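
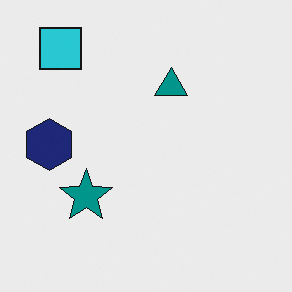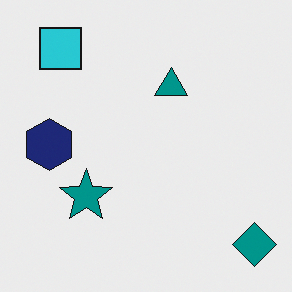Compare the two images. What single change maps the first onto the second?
It was overlaid with an additional teal diamond.

A teal diamond appears in the second image that is absent from the first.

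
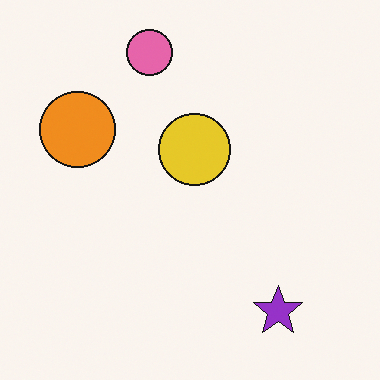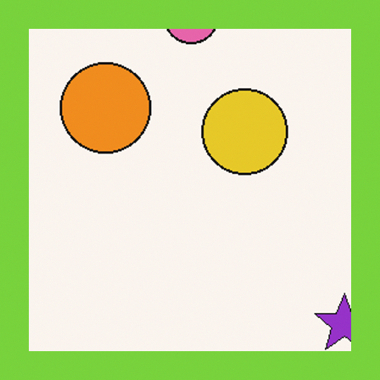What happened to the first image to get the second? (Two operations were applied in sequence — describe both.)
The transformation is: cropped to a modestly smaller region and rescaled, then framed with a lime border.

The visible shapes are larger and the field of view is narrower; shapes near the original edges may be partly or wholly outside the frame — a crop-and-rescale. A solid lime frame runs around the edge of the second image, with the content slightly shrunk inside it.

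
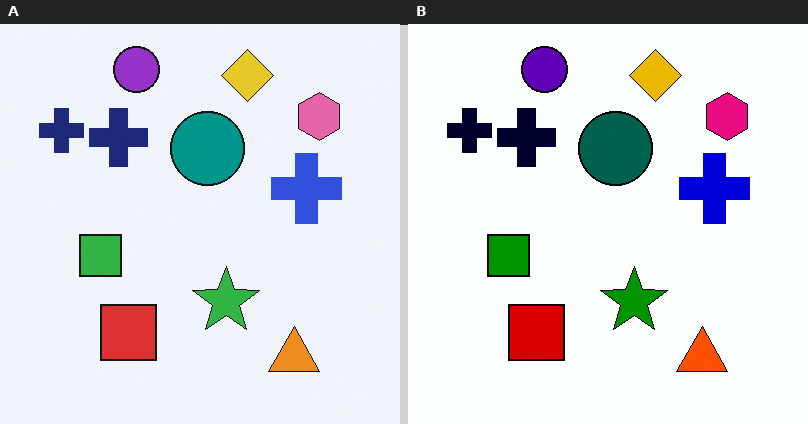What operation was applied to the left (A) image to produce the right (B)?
It was boosted in contrast.

Tones are pushed away from mid-grey across the whole image — a global contrast change.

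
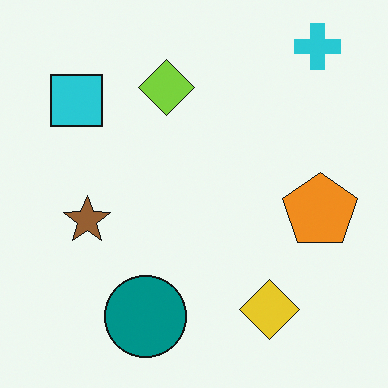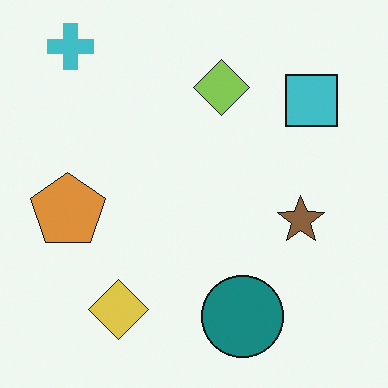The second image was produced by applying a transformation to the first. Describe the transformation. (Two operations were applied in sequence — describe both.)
The transformation is: flipped horizontally (left ↔ right), then slightly desaturated.

The orange pentagon is in the right of the first image and the left of the second — shapes on opposite sides of the vertical midline have swapped in a mirror flip. All colors are more muted and greyish — a global saturation change.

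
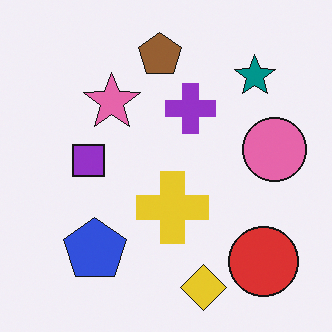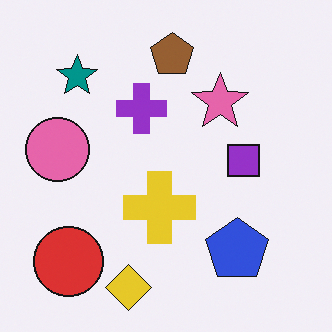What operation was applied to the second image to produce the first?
This is the original image flipped horizontally (left ↔ right).

The pink circle is in the left of the second image and the right of the first — shapes on opposite sides of the vertical midline have swapped in a mirror flip.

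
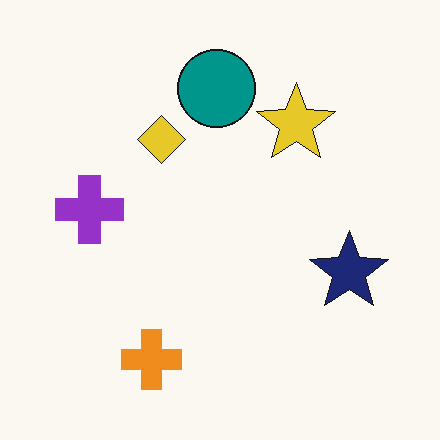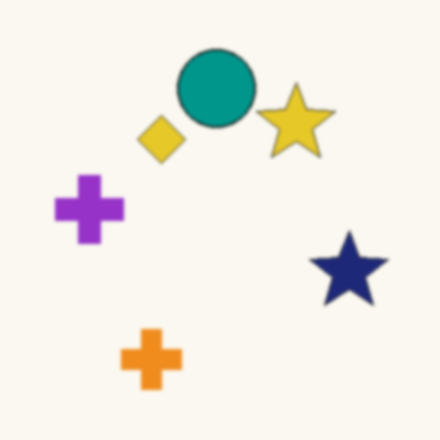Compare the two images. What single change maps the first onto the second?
This is the original image slightly softened.

Shape edges and outlines are uniformly softened across the whole image.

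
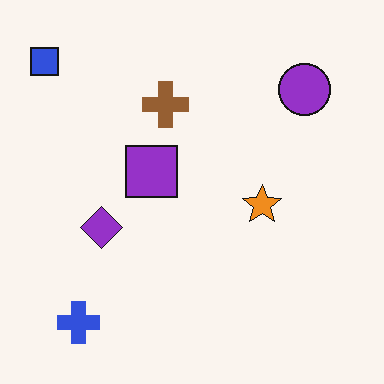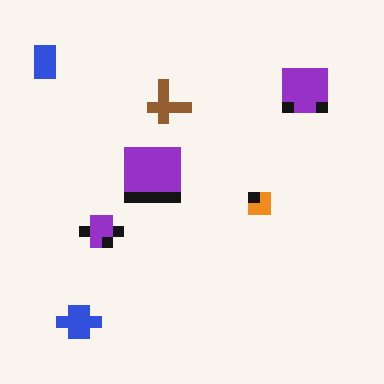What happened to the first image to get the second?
The image was heavily pixelated into large blocks.

Shapes are reduced to large square blocks; fine edges and outlines are lost — a downscale-then-upscale (mosaic) effect.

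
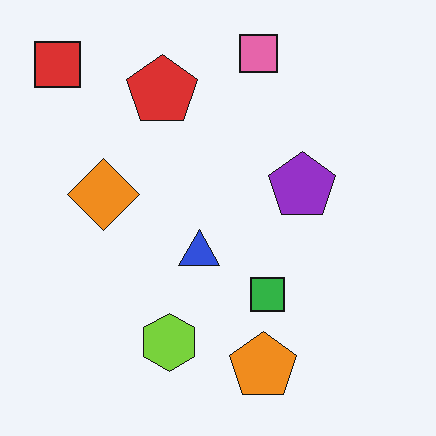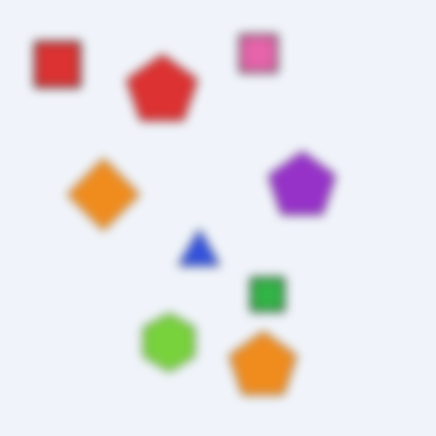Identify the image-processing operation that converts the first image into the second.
This is the original image strongly gaussian-blurred.

Shape edges and outlines are uniformly softened across the whole image.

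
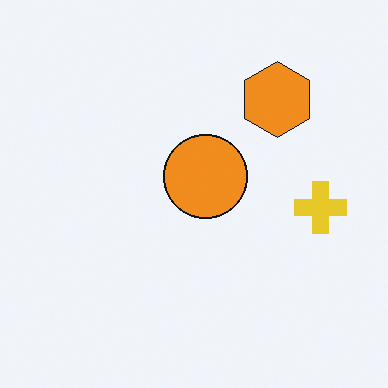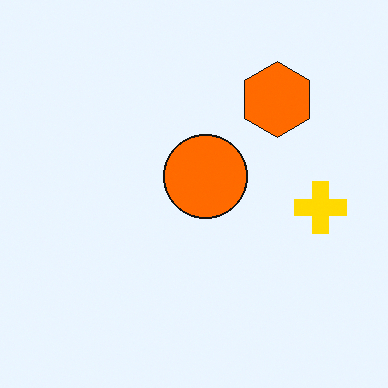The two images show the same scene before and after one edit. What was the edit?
It was heavily oversaturated.

All colors are more vivid — a global saturation change.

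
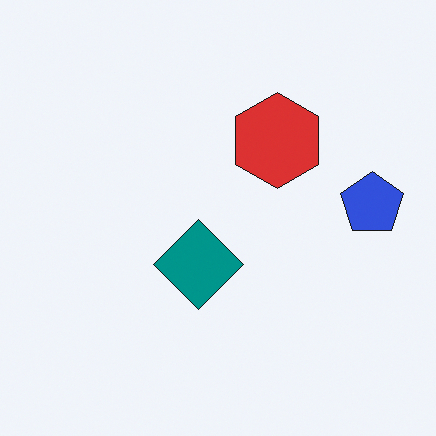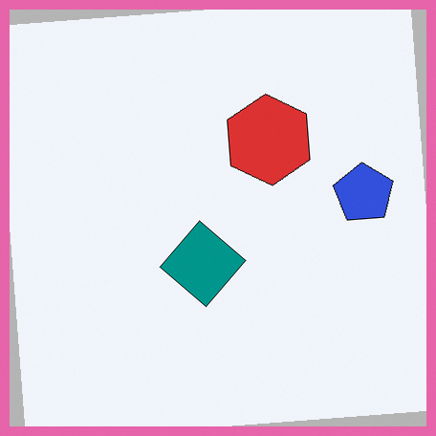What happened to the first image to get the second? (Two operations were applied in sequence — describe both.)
The image was rotated counter-clockwise by a small amount, then framed with a pink border.

Every shape is tilted by the same angle and the image corners show triangular fill wedges — a whole-image rotation by a non-right angle. A solid pink frame runs around the edge of the second image, with the content slightly shrunk inside it.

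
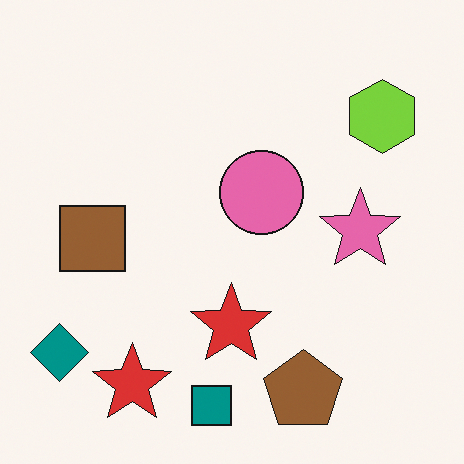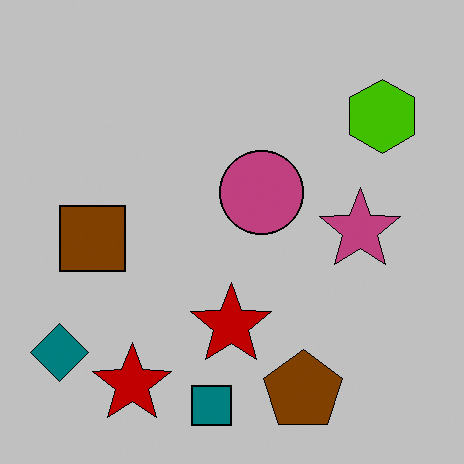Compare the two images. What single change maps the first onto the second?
It was aggressively posterized.

Each flat color has snapped to a coarser quantized level — most visibly, the near-white background has dropped to a flat grey.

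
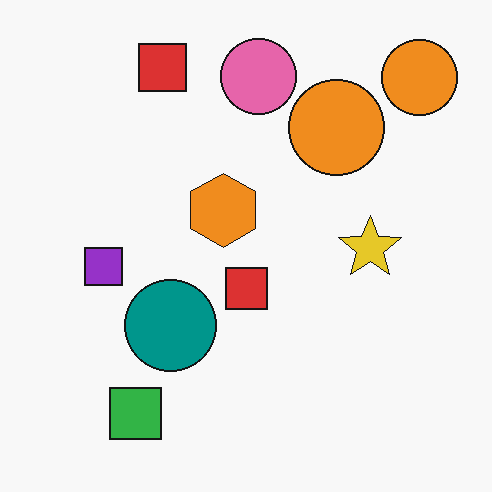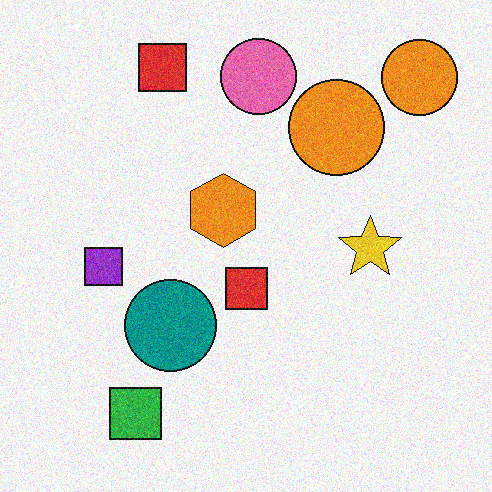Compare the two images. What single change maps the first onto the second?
The image was degraded with moderate additive noise.

Random speckle covers the whole image, including the flat background.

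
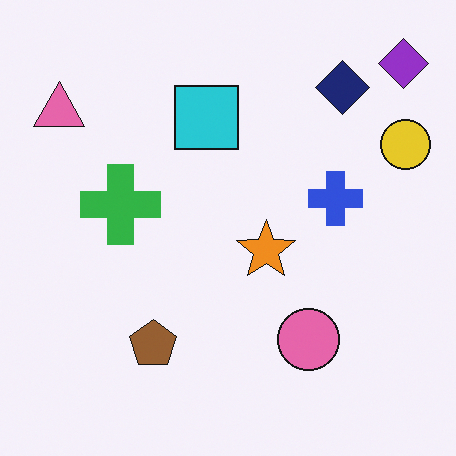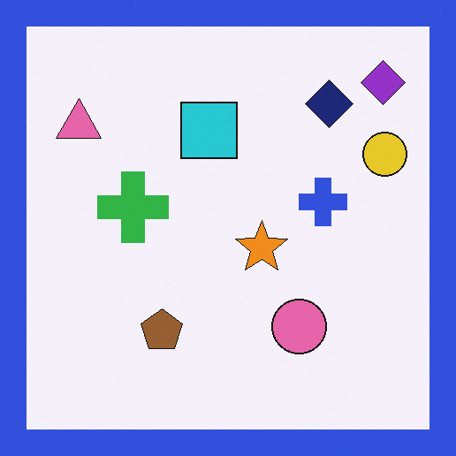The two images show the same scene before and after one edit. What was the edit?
This is the original image framed with a blue border.

A solid blue frame runs around the edge of the second image, with the content slightly shrunk inside it.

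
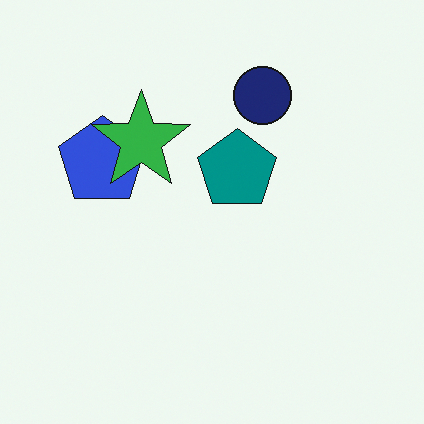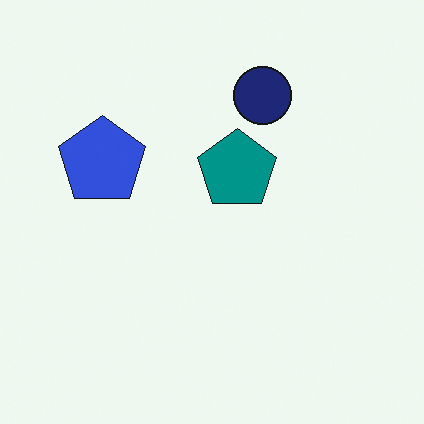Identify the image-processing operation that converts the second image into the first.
The first image is the second overlaid with an additional green star.

A green star appears in the first image that is absent from the second.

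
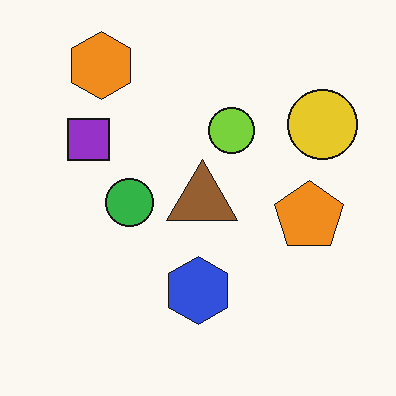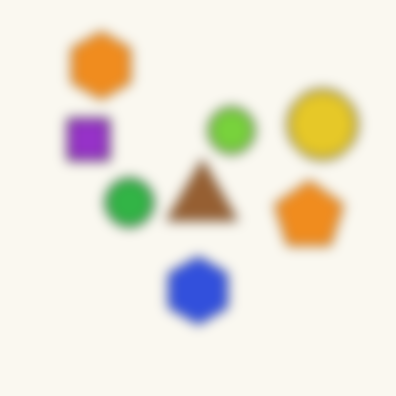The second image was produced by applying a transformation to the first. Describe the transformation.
The image was strongly gaussian-blurred.

Shape edges and outlines are uniformly softened across the whole image.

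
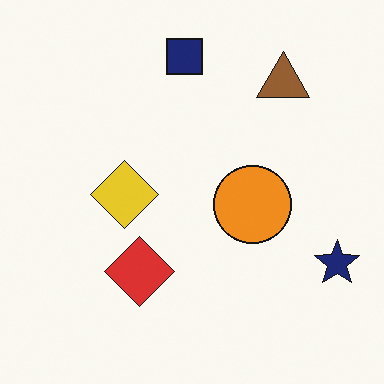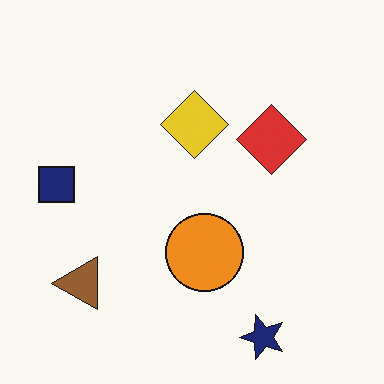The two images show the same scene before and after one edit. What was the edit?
The image was transposed (reflected across the top-left ↔ bottom-right diagonal).

Shapes have swapped their row and column positions — what was in the top-right is now in the bottom-left — a diagonal reflection.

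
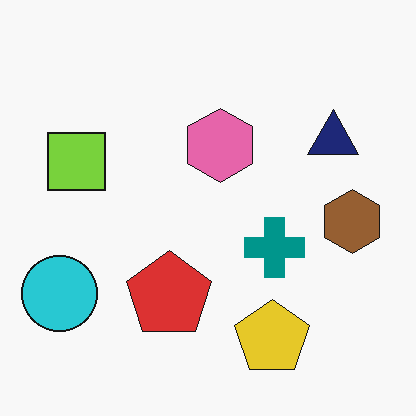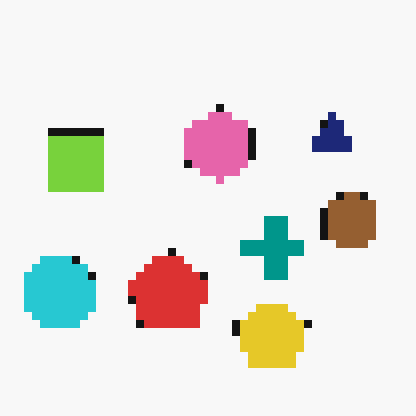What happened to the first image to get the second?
This is the original image moderately pixelated.

Shapes are reduced to large square blocks; fine edges and outlines are lost — a downscale-then-upscale (mosaic) effect.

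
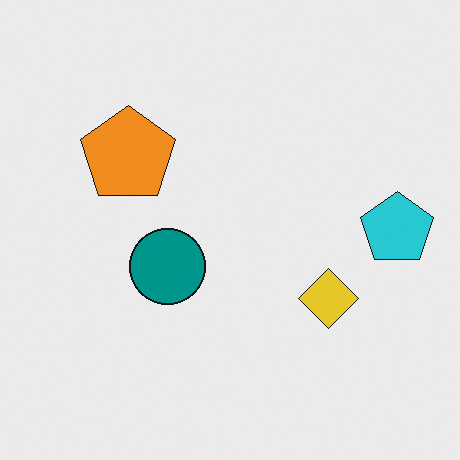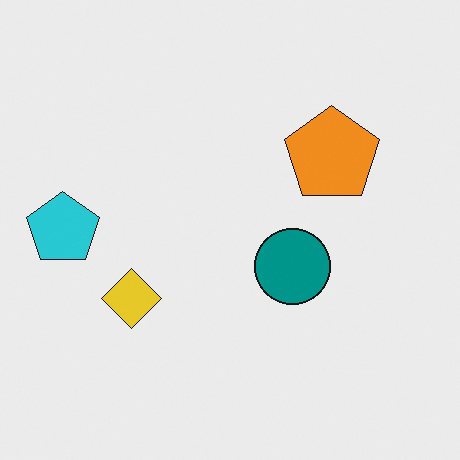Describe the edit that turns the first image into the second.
This is the original image flipped horizontally (left ↔ right).

The cyan pentagon is in the right of the first image and the left of the second — shapes on opposite sides of the vertical midline have swapped in a mirror flip.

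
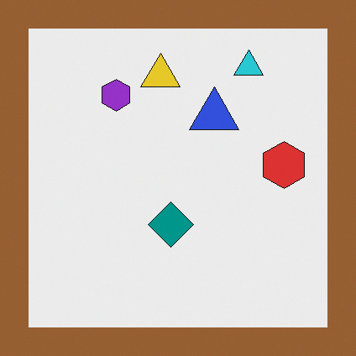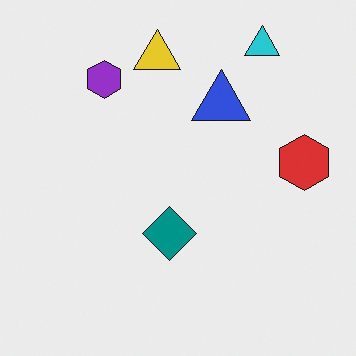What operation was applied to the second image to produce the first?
The transformation is: framed with a brown border.

A solid brown frame runs around the edge of the first image, with the content slightly shrunk inside it.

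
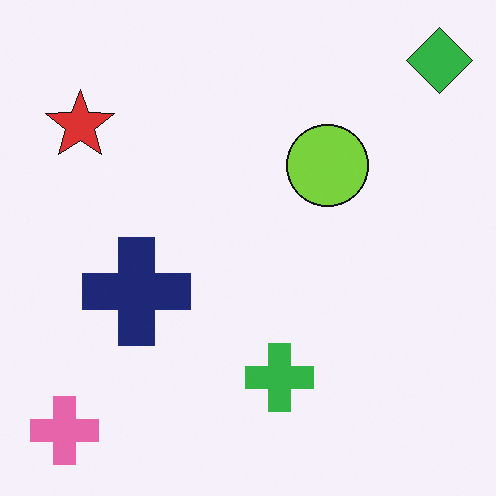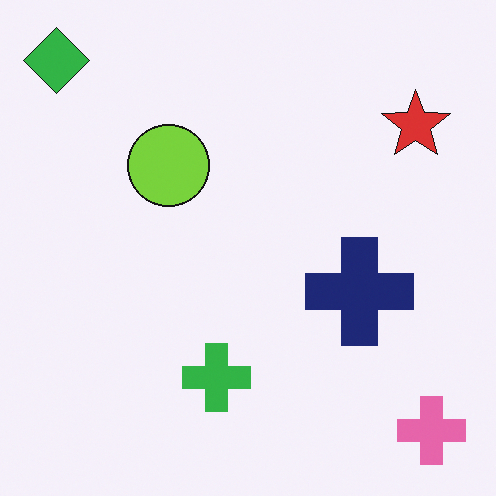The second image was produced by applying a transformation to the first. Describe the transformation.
The image was flipped horizontally (left ↔ right).

The green diamond is in the top-right of the first image and the top-left of the second — shapes on opposite sides of the vertical midline have swapped in a mirror flip.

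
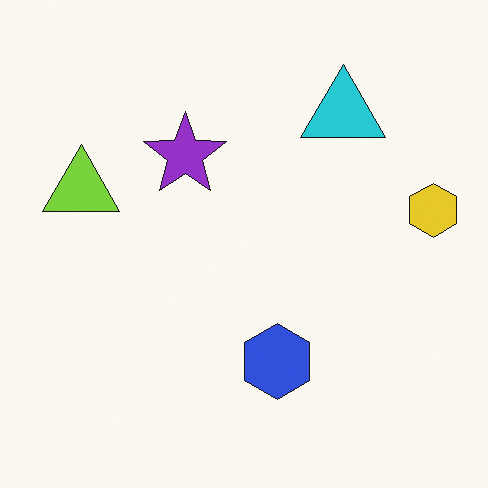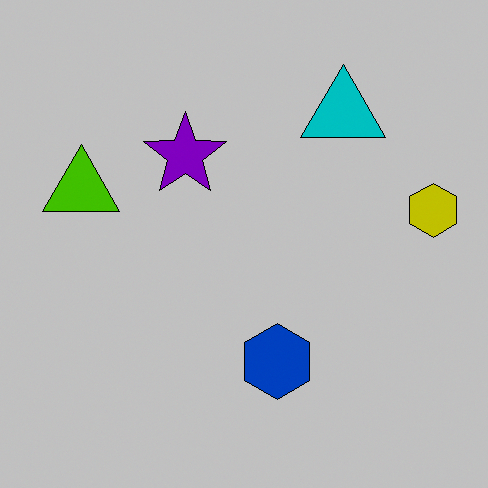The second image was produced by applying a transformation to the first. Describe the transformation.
It was heavily posterized to just a handful of flat colors.

Each flat color has snapped to a coarser quantized level — most visibly, the near-white background has dropped to a flat grey.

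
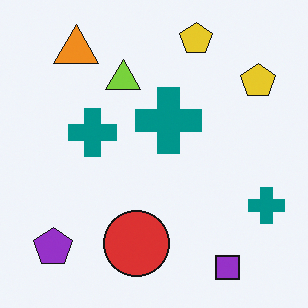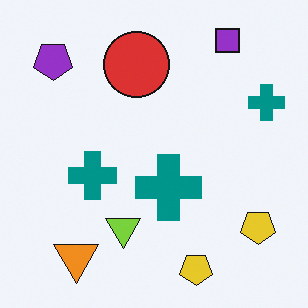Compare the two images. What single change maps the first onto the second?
Flipped vertically (top ↔ bottom).

The purple square is in the bottom-right of the first image and the top-right of the second — shapes on opposite sides of the horizontal midline have swapped in a mirror flip.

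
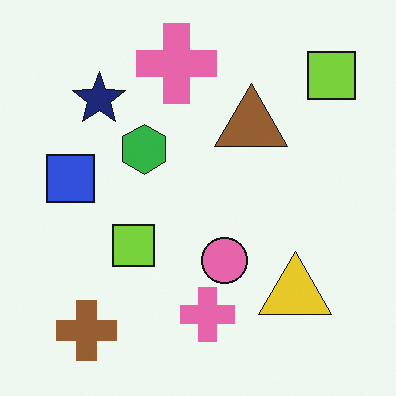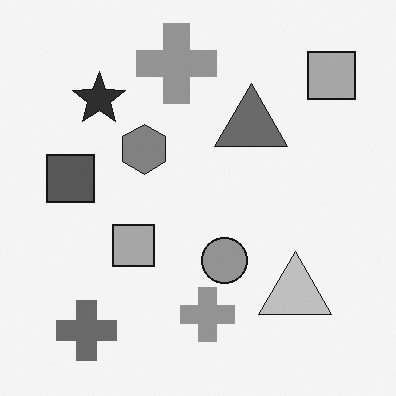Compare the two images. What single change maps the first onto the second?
It was converted to grayscale.

All color is removed — every shape is now a shade of grey.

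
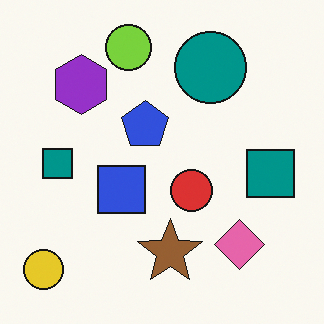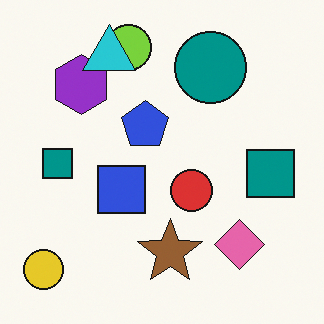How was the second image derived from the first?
This is the original image overlaid with an additional cyan triangle.

A cyan triangle appears in the second image that is absent from the first.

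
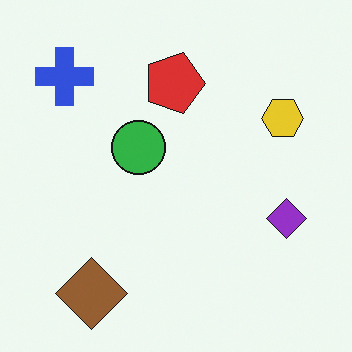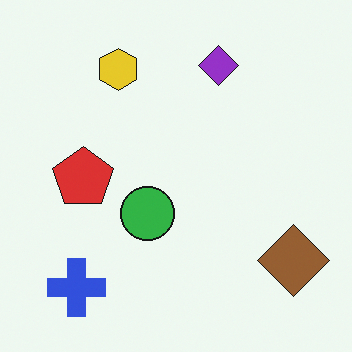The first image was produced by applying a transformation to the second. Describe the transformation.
Rotated 90° clockwise.

The blue cross sits in the bottom-left of the second image and the top-left of the first — consistent with a whole-image 90° clockwise rotation.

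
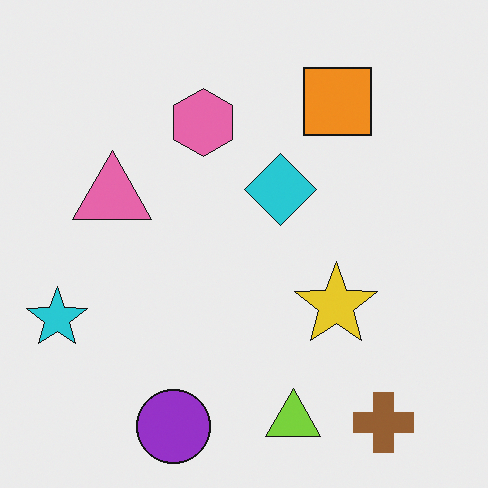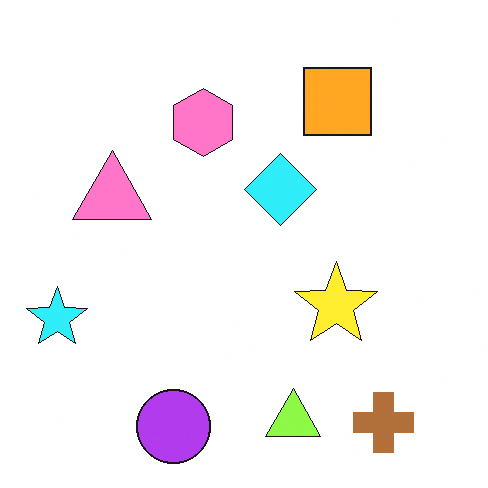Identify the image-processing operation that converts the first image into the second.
The transformation is: brightened a little.

Every pixel — background and shapes alike — is uniformly brightened.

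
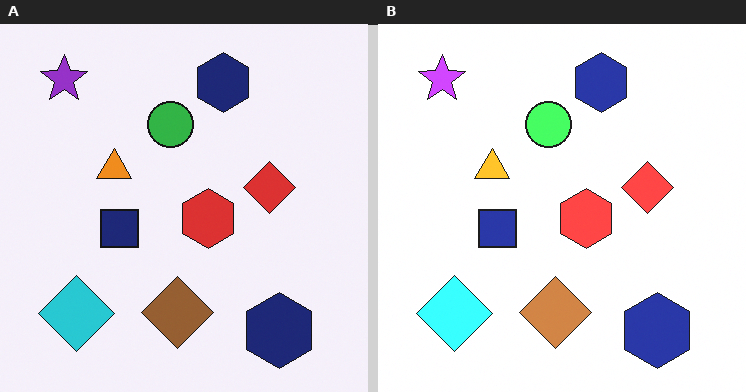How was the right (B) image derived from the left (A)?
The transformation is: noticeably brightened.

Every pixel — background and shapes alike — is uniformly brightened.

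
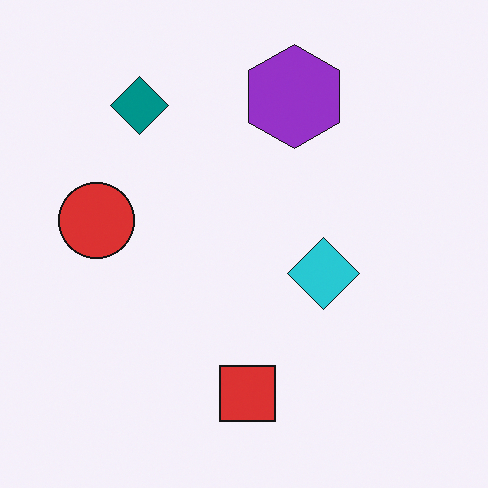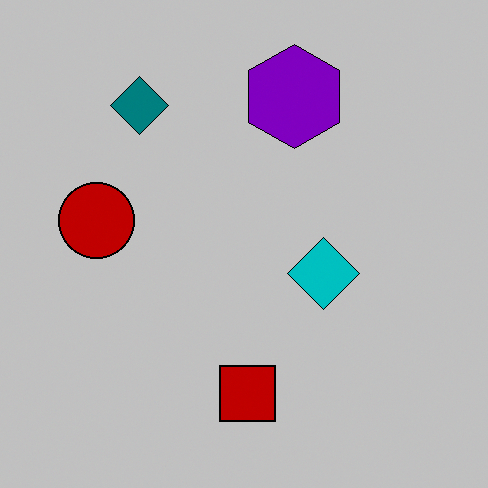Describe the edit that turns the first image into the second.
It was heavily posterized to just a handful of flat colors.

Each flat color has snapped to a coarser quantized level — most visibly, the near-white background has dropped to a flat grey.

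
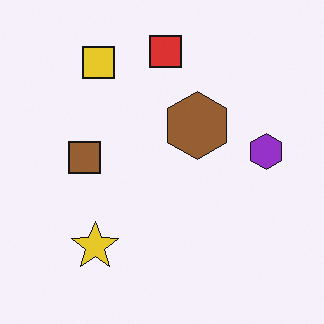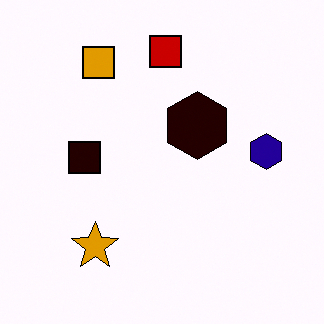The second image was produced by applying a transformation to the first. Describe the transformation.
The image was given much higher contrast.

Tones are pushed away from mid-grey across the whole image — a global contrast change.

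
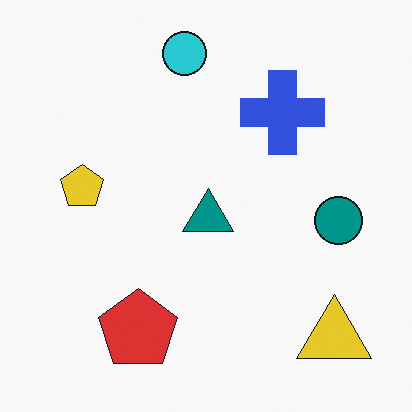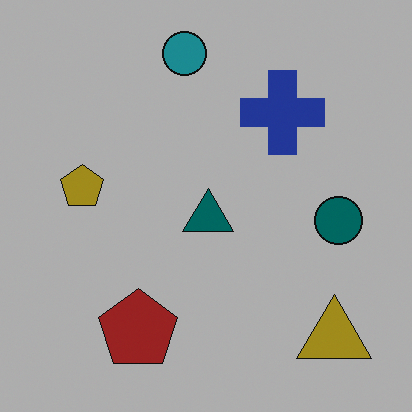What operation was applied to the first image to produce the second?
The image was darkened a lot.

Every pixel — background and shapes alike — is uniformly darkened.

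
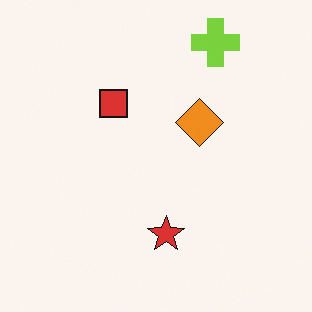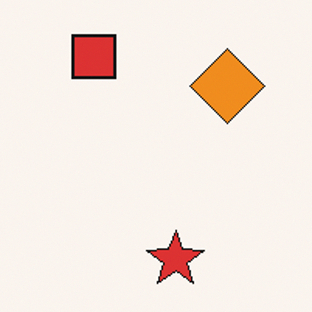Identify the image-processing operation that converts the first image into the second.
The transformation is: cropped to a modestly smaller region and rescaled.

The visible shapes are larger and the field of view is narrower; shapes near the original edges may be partly or wholly outside the frame — a crop-and-rescale.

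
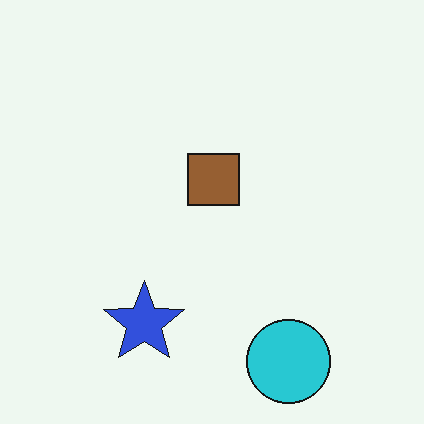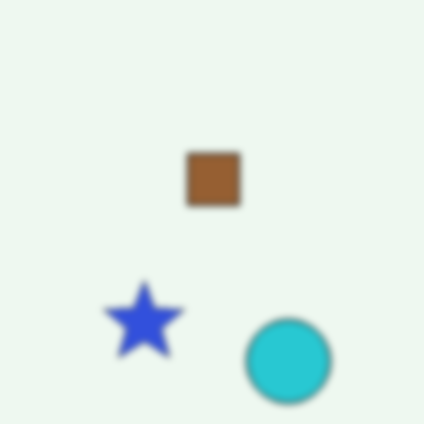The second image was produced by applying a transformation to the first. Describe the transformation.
The image was noticeably gaussian-blurred.

Shape edges and outlines are uniformly softened across the whole image.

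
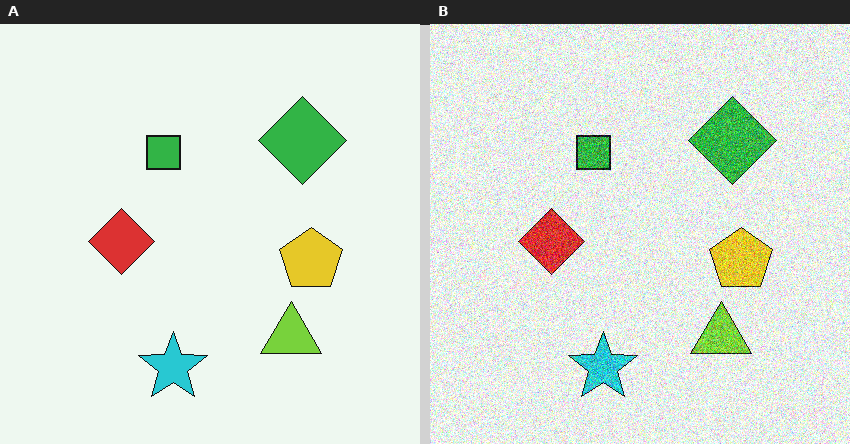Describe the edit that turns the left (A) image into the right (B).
The transformation is: degraded with a thick layer of grain.

Random speckle covers the whole image, including the flat background.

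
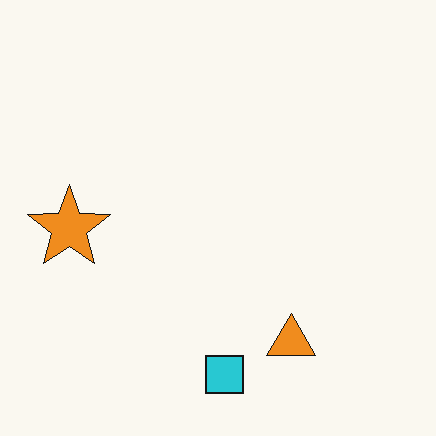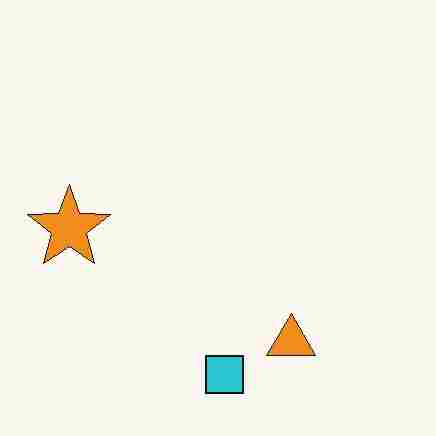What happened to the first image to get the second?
This is the original image degraded with heavy JPEG compression.

Blocky 8×8 compression artifacts appear around shape edges and the flat background shows ringing — characteristic JPEG degradation.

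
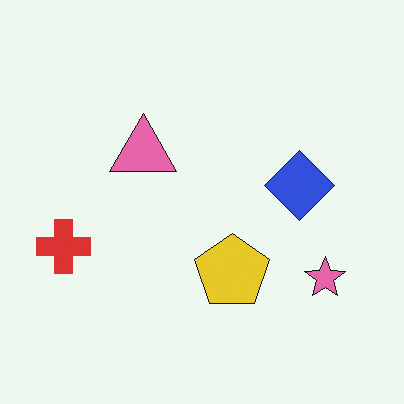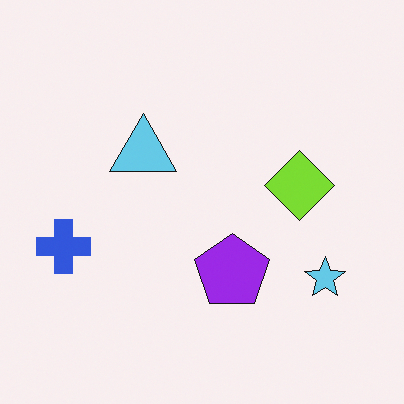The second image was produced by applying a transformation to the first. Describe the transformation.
This is the original image hue-shifted by a large amount.

Every shape's color has rotated by the same amount around the hue wheel — a uniform hue shift.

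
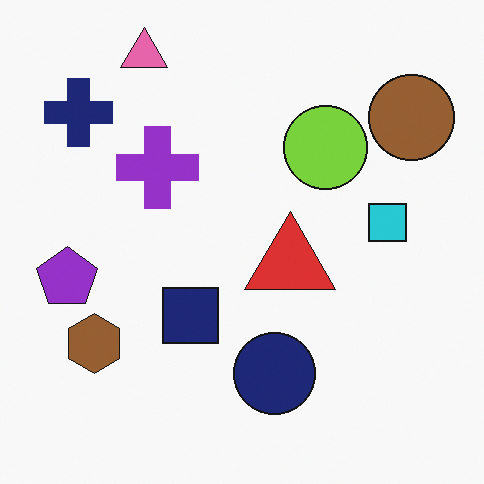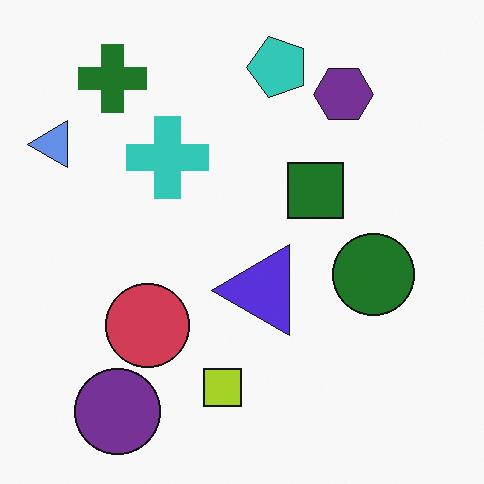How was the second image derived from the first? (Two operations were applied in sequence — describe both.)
The image was hue-shifted through roughly half the color wheel, then transposed (reflected across the top-left ↔ bottom-right diagonal).

Every shape's color has rotated by the same amount around the hue wheel — a uniform hue shift. Shapes have swapped their row and column positions — what was in the top-right is now in the bottom-left — a diagonal reflection.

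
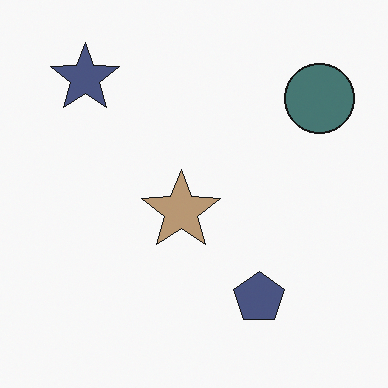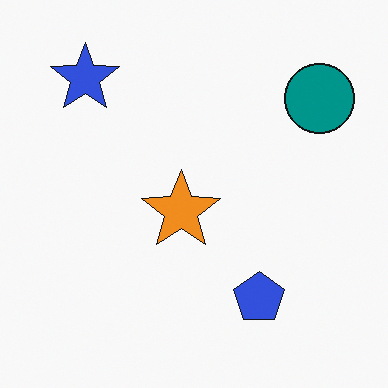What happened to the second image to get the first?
The first image is the second heavily desaturated.

All colors are more muted and greyish — a global saturation change.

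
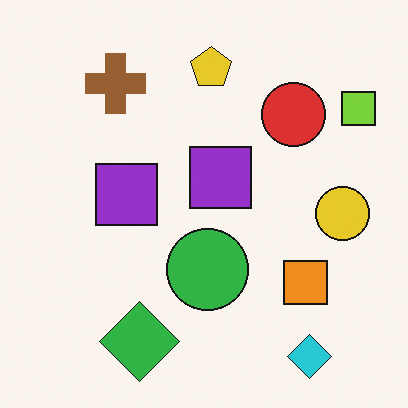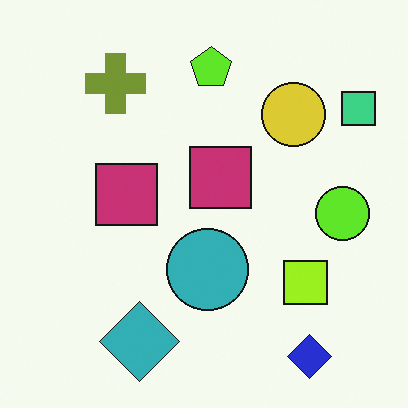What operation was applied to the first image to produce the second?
Hue-shifted by a small amount.

Every shape's color has rotated by the same amount around the hue wheel — a uniform hue shift.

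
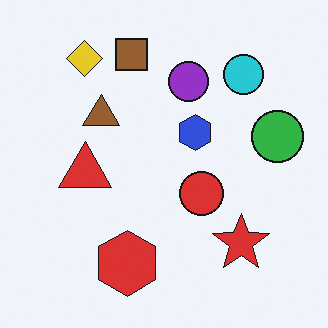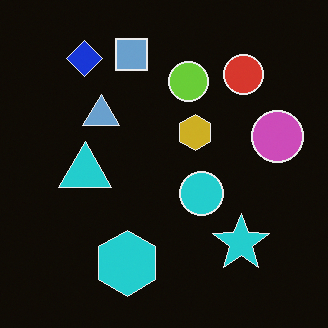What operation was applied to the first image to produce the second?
It was color-inverted (negative).

The light background has become dark and every shape's color is its complement — a photographic negative.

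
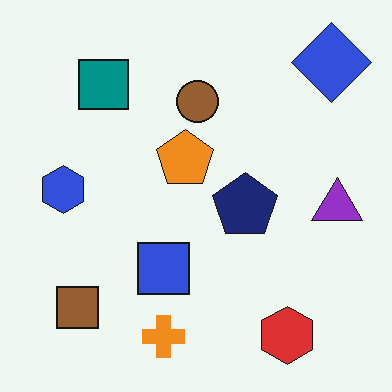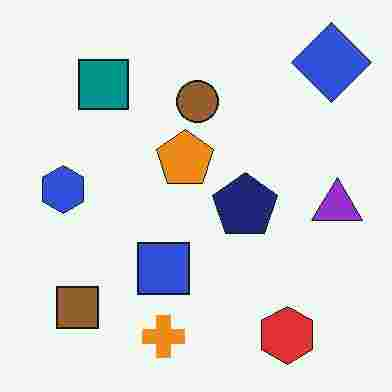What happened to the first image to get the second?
This is the original image degraded with heavy JPEG compression.

Blocky 8×8 compression artifacts appear around shape edges and the flat background shows ringing — characteristic JPEG degradation.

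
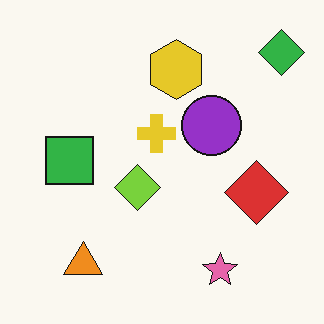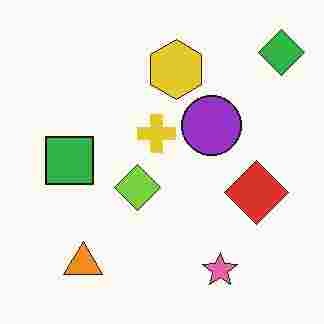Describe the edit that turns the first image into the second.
It was heavily JPEG-compressed with obvious blocking artifacts.

Blocky 8×8 compression artifacts appear around shape edges and the flat background shows ringing — characteristic JPEG degradation.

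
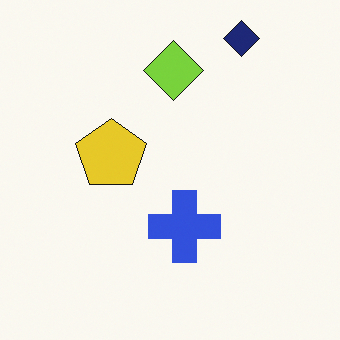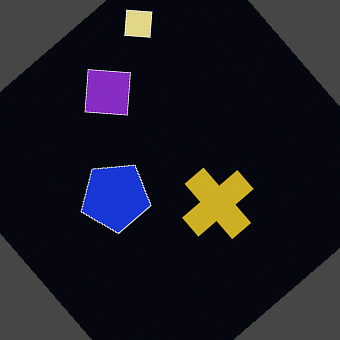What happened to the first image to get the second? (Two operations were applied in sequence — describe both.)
The image was color-inverted (negative), then rotated counter-clockwise by a large amount — several tens of degrees.

The light background has become dark and every shape's color is its complement — a photographic negative. Every shape is tilted by the same angle and the image corners show triangular fill wedges — a whole-image rotation by a non-right angle.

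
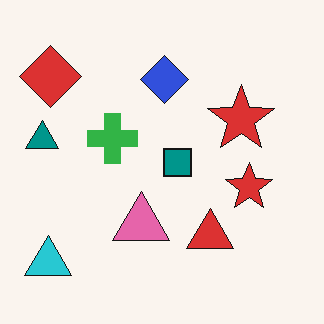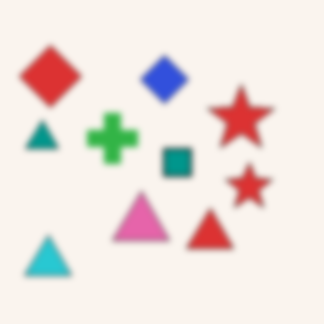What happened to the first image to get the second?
The image was moderately blurred.

Shape edges and outlines are uniformly softened across the whole image.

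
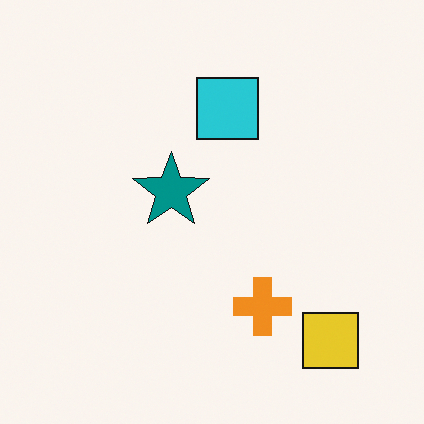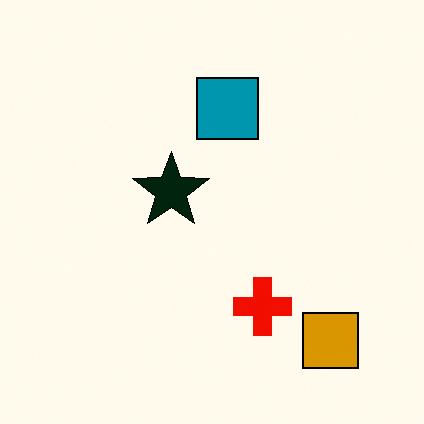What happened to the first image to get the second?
The second image is the first given much higher contrast.

Tones are pushed away from mid-grey across the whole image — a global contrast change.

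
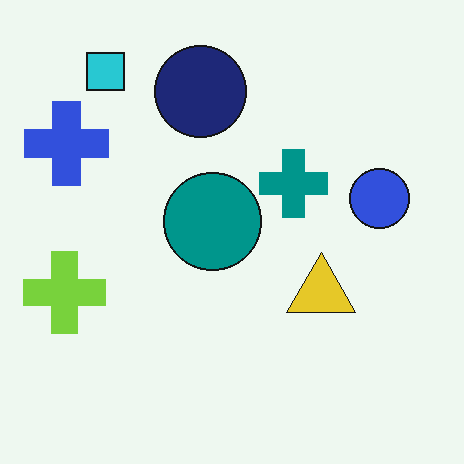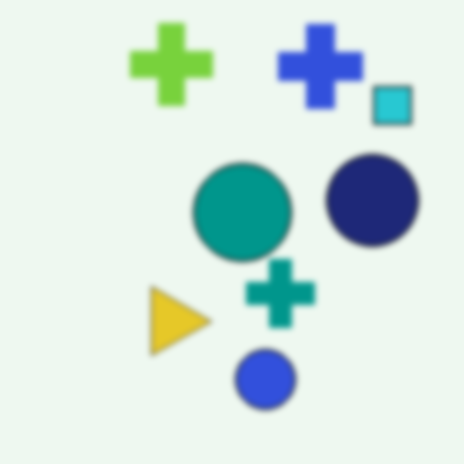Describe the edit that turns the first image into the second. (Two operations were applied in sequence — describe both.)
The transformation is: rotated 90° clockwise, then noticeably gaussian-blurred.

The cyan square sits in the top-left of the first image and the top-right of the second — consistent with a whole-image 90° clockwise rotation. Shape edges and outlines are uniformly softened across the whole image.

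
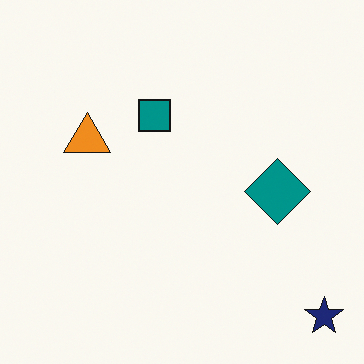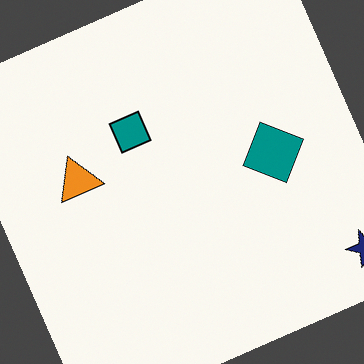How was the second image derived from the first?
It was rotated counter-clockwise by a moderate amount.

Every shape is tilted by the same angle and the image corners show triangular fill wedges — a whole-image rotation by a non-right angle.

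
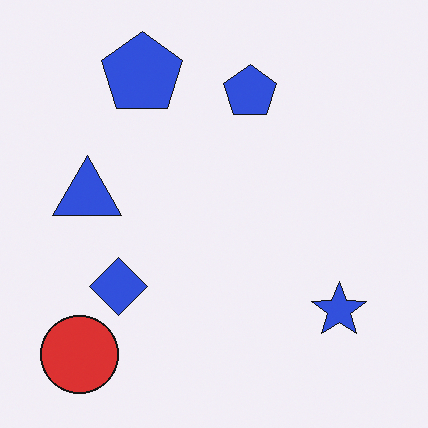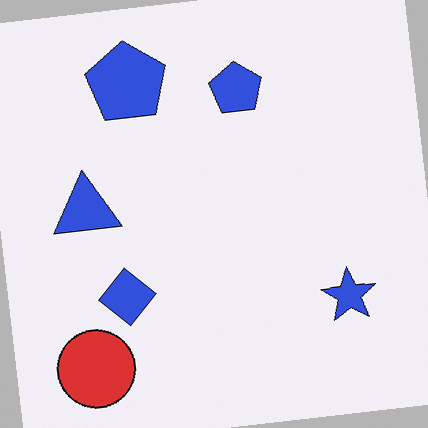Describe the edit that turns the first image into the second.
The image was rotated counter-clockwise by a few degrees.

Every shape is tilted by the same angle and the image corners show triangular fill wedges — a whole-image rotation by a non-right angle.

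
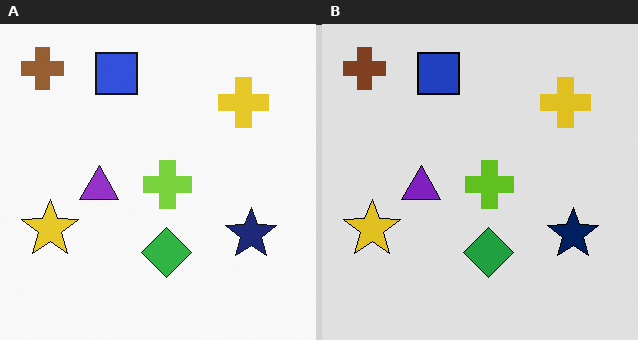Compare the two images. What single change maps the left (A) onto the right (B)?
It was moderately posterized.

Each flat color has snapped to a coarser quantized level — most visibly, the near-white background has dropped to a flat grey.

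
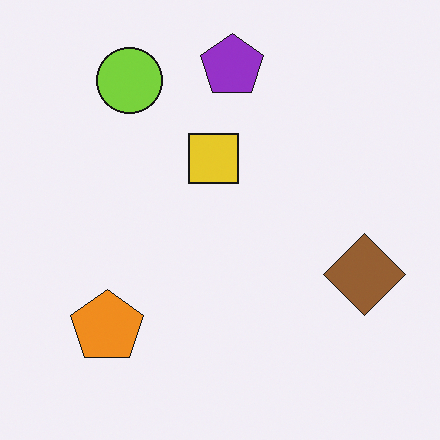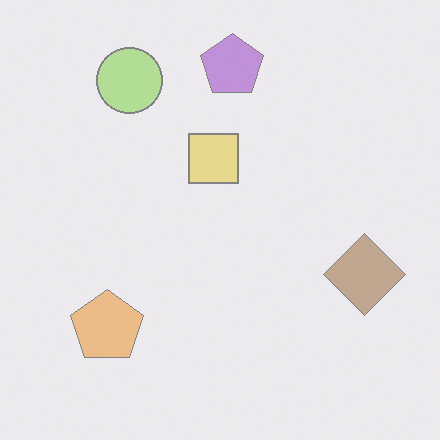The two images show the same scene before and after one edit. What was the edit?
This is the original image washed out (contrast reduced).

Tones are pushed toward mid-grey across the whole image — a global contrast change.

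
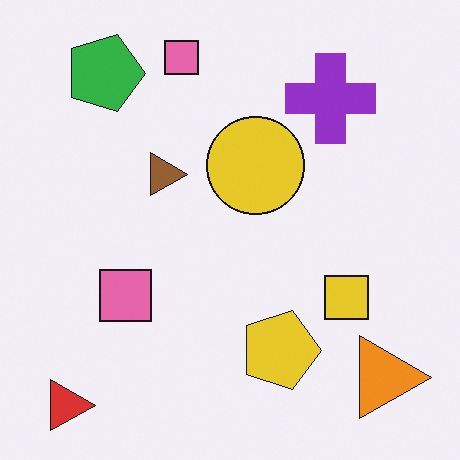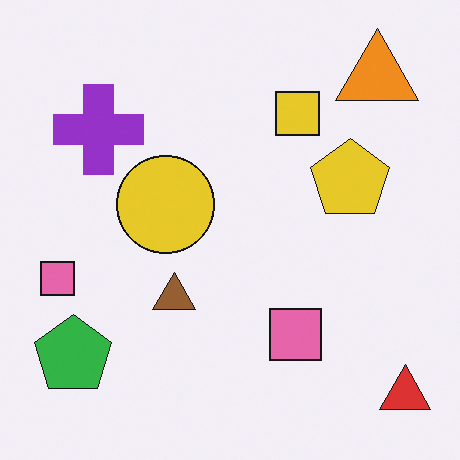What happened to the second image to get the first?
The transformation is: rotated 90° clockwise.

The red triangle sits in the bottom-right of the second image and the bottom-left of the first — consistent with a whole-image 90° clockwise rotation.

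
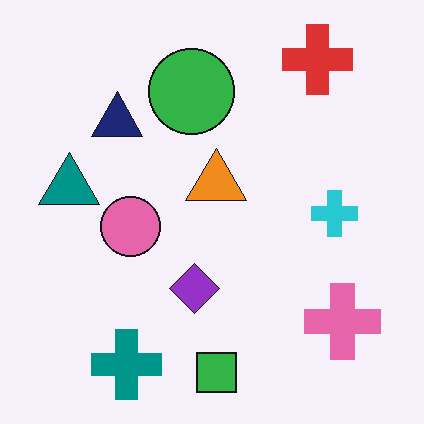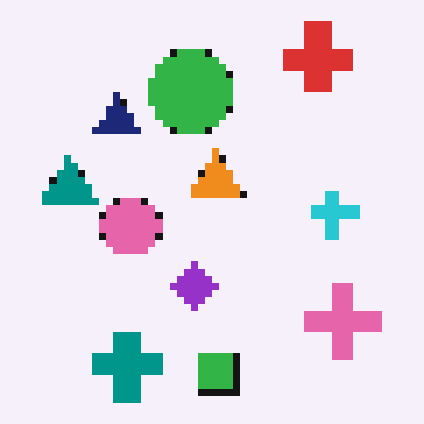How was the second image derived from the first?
Pixelated into visible square blocks.

Shapes are reduced to large square blocks; fine edges and outlines are lost — a downscale-then-upscale (mosaic) effect.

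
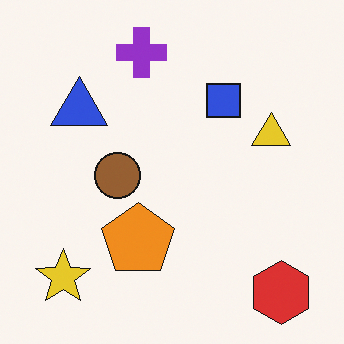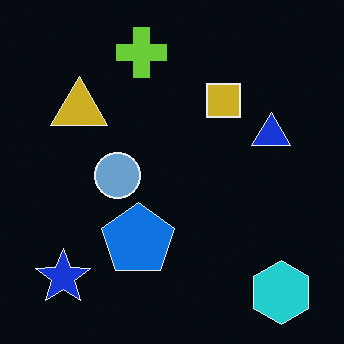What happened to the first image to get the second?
The transformation is: color-inverted (negative).

The light background has become dark and every shape's color is its complement — a photographic negative.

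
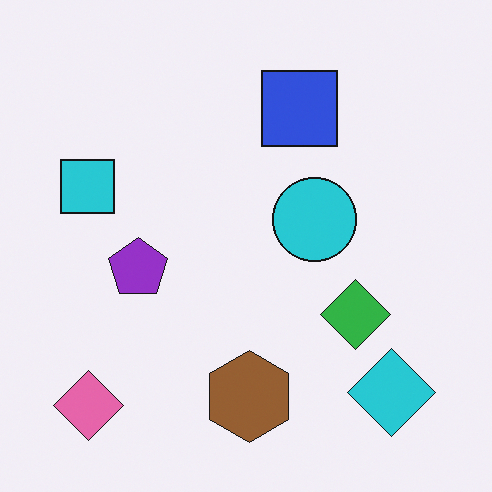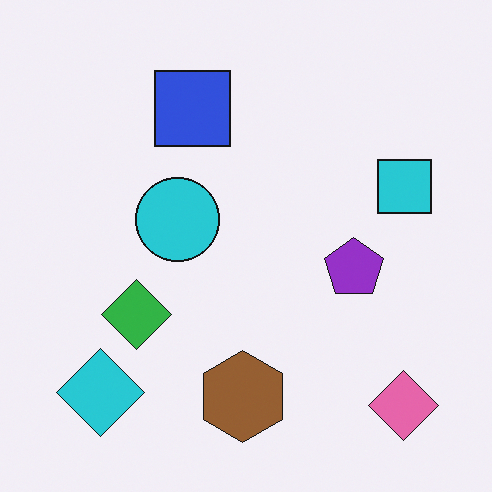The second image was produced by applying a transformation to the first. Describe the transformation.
It was flipped horizontally (left ↔ right).

The cyan square is in the left of the first image and the right of the second — shapes on opposite sides of the vertical midline have swapped in a mirror flip.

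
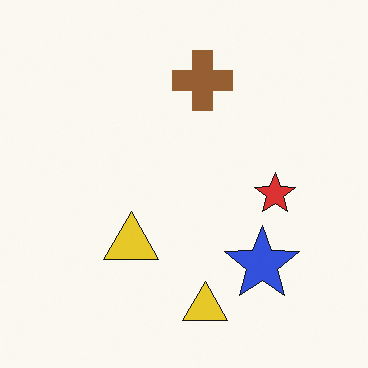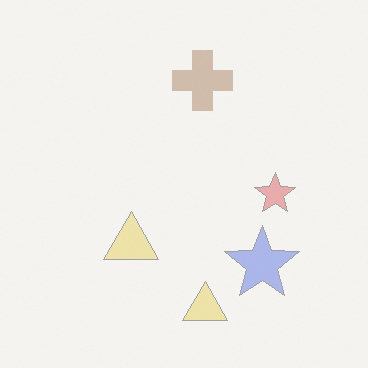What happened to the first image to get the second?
The transformation is: washed out (contrast reduced).

Tones are pushed toward mid-grey across the whole image — a global contrast change.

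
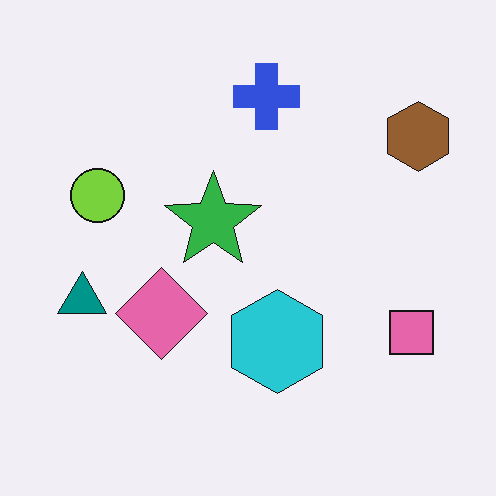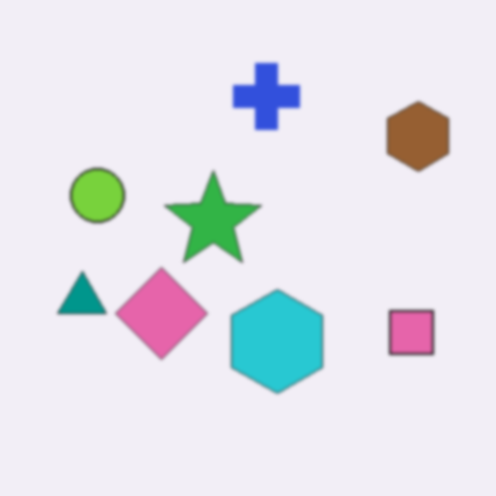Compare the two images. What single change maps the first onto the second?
This is the original image lightly blurred.

Shape edges and outlines are uniformly softened across the whole image.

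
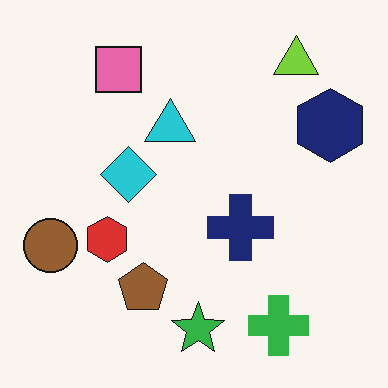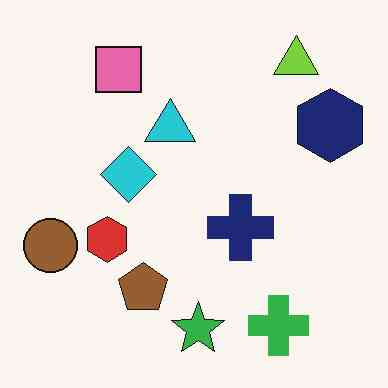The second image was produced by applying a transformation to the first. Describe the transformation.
This is the original image given moderate JPEG compression.

Blocky 8×8 compression artifacts appear around shape edges and the flat background shows ringing — characteristic JPEG degradation.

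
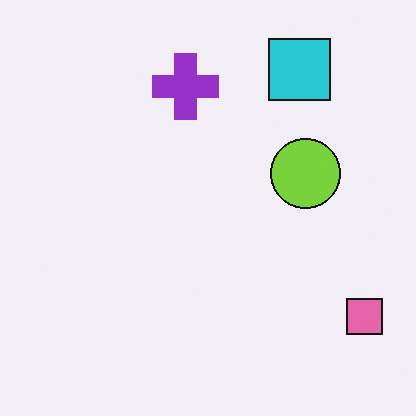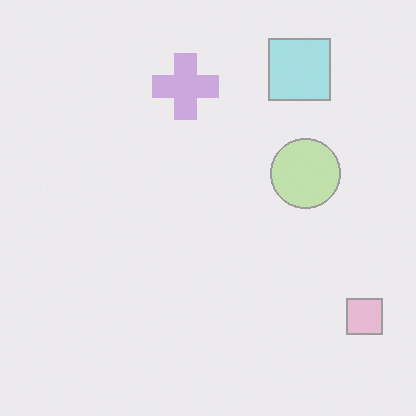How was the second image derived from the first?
This is the original image given much lower contrast.

Tones are pushed toward mid-grey across the whole image — a global contrast change.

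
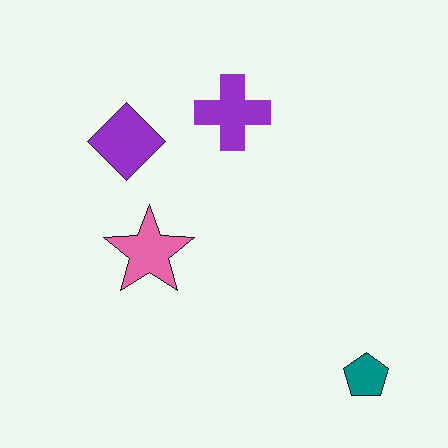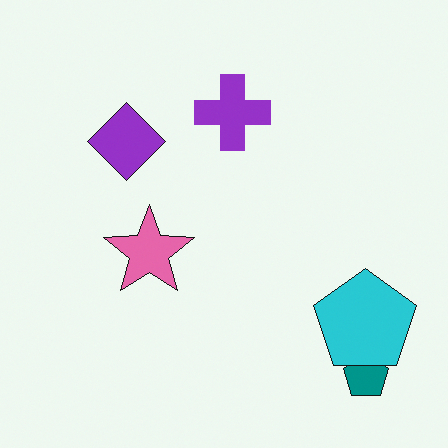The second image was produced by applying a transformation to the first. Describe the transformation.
The second image is the first overlaid with an additional cyan pentagon.

A cyan pentagon appears in the second image that is absent from the first.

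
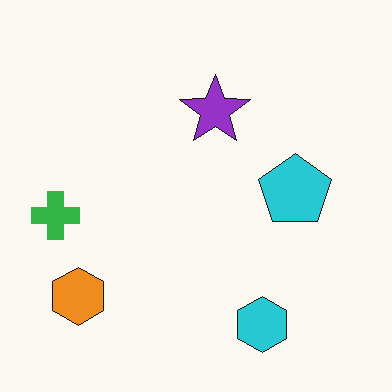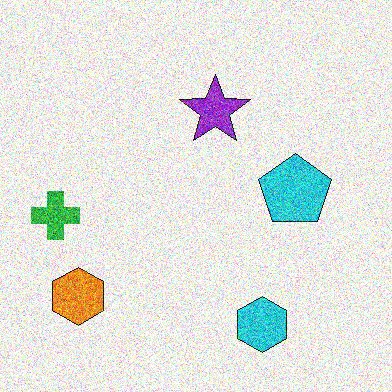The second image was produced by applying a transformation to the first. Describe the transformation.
The second image is the first degraded with strong gaussian noise.

Random speckle covers the whole image, including the flat background.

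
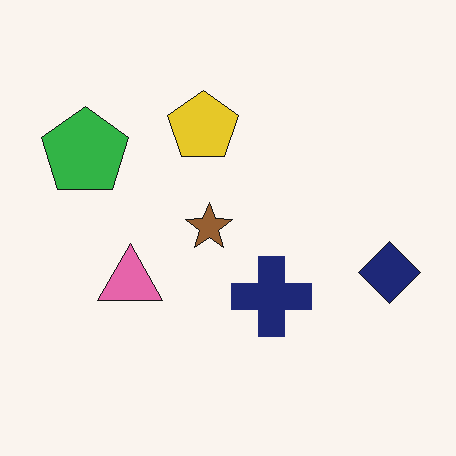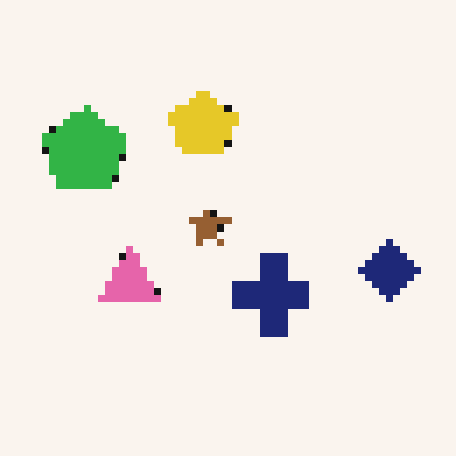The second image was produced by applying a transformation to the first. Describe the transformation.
It was moderately pixelated.

Shapes are reduced to large square blocks; fine edges and outlines are lost — a downscale-then-upscale (mosaic) effect.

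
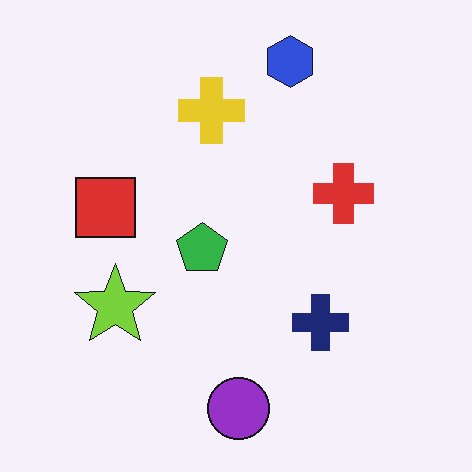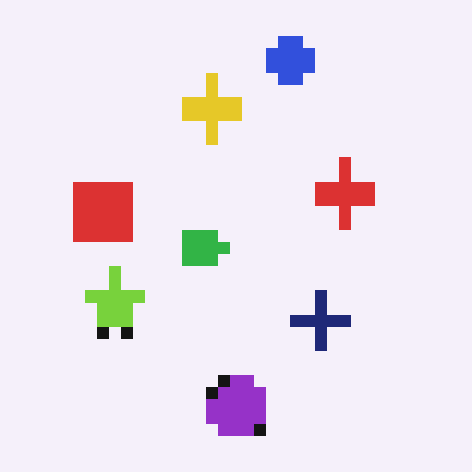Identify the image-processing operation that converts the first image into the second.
The transformation is: heavily pixelated into large blocks.

Shapes are reduced to large square blocks; fine edges and outlines are lost — a downscale-then-upscale (mosaic) effect.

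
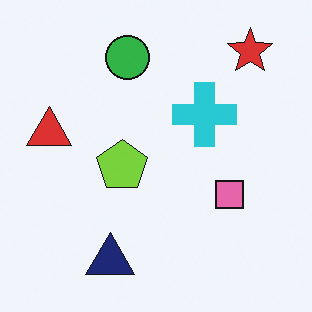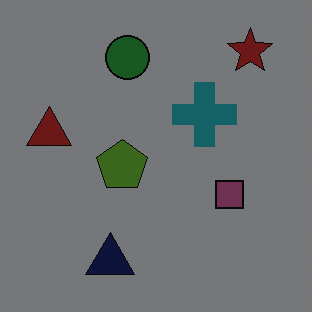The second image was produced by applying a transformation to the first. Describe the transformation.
The image was substantially darkened.

Every pixel — background and shapes alike — is uniformly darkened.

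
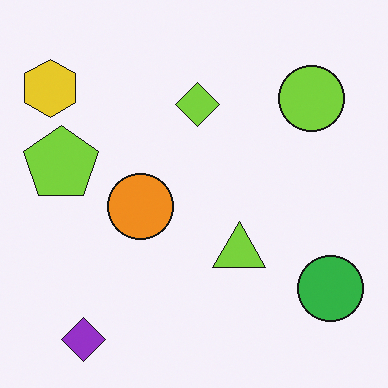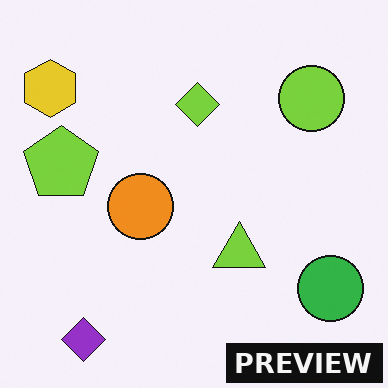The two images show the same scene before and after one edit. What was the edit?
The transformation is: watermarked with the text "PREVIEW" in the lower-right corner.

A dark label reading "PREVIEW" appears in the lower-right corner.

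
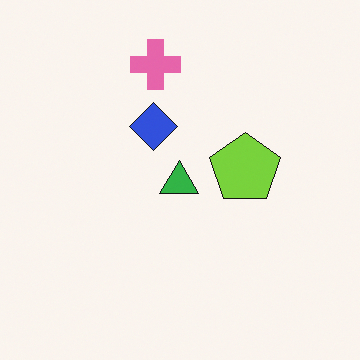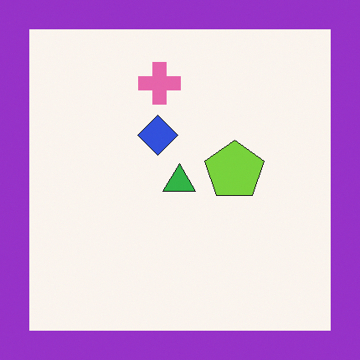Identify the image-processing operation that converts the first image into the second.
The second image is the first framed with a purple border.

A solid purple frame runs around the edge of the second image, with the content slightly shrunk inside it.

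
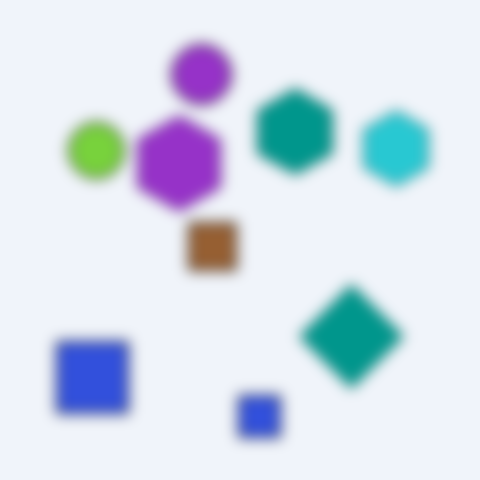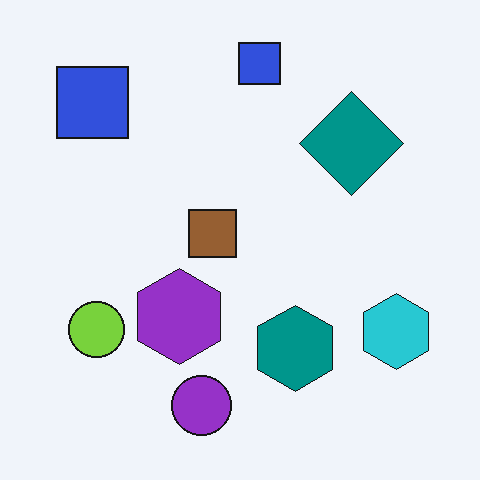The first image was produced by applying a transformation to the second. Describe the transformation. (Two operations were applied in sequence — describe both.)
The transformation is: strongly gaussian-blurred, then flipped vertically (top ↔ bottom).

Shape edges and outlines are uniformly softened across the whole image. The purple circle is in the bottom of the second image and the top of the first — shapes on opposite sides of the horizontal midline have swapped in a mirror flip.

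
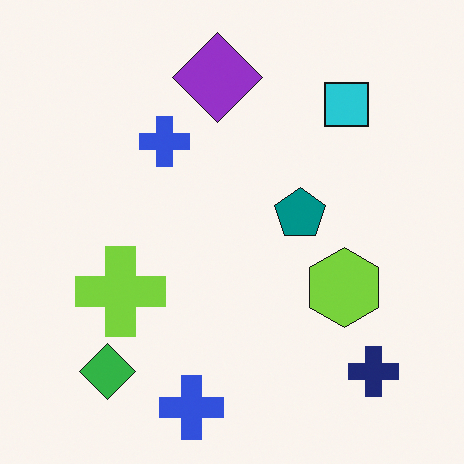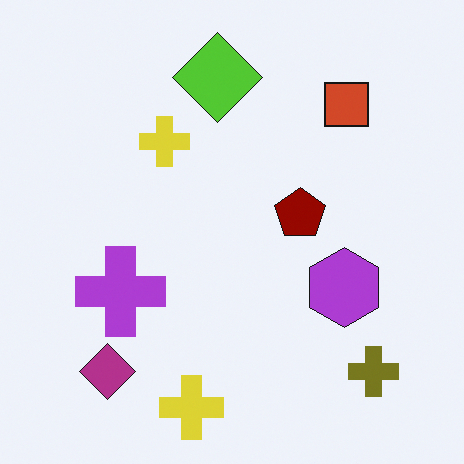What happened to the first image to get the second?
The image was hue-shifted by a large amount.

Every shape's color has rotated by the same amount around the hue wheel — a uniform hue shift.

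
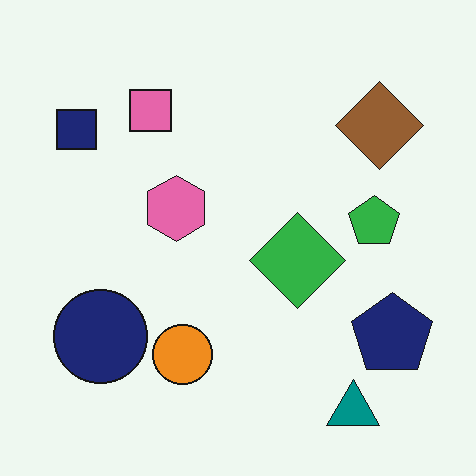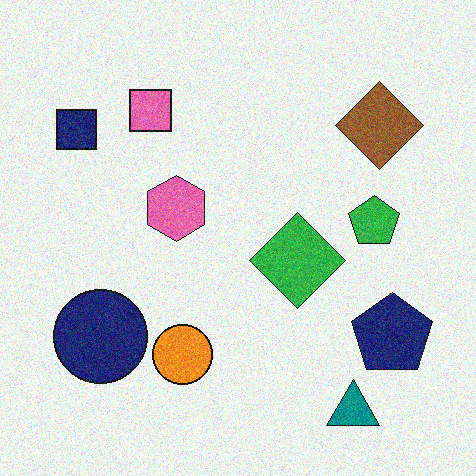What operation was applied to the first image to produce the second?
This is the original image degraded with moderate additive noise.

Random speckle covers the whole image, including the flat background.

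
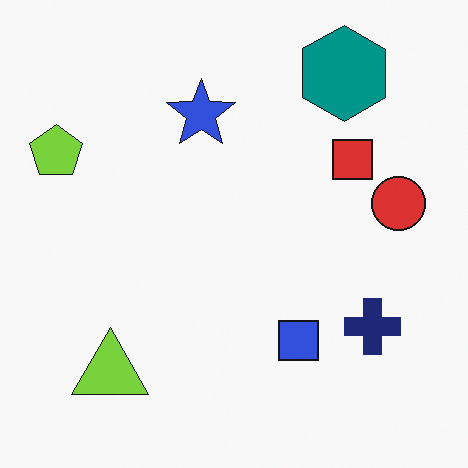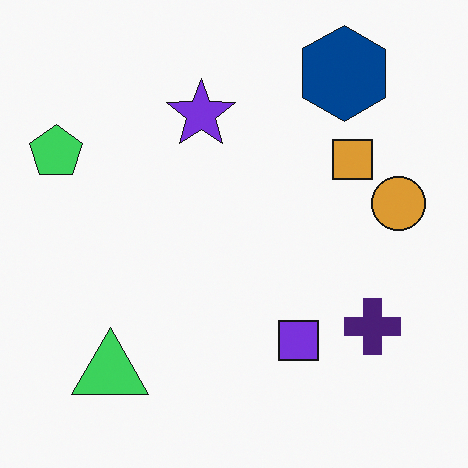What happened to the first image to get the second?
Hue-shifted slightly.

Every shape's color has rotated by the same amount around the hue wheel — a uniform hue shift.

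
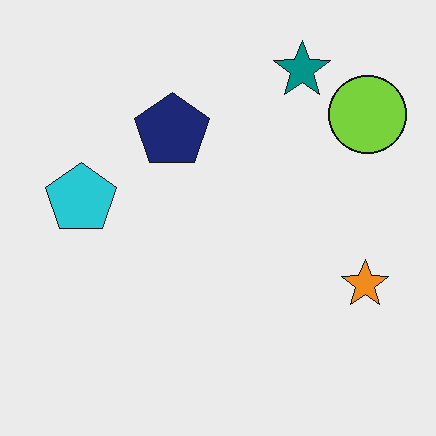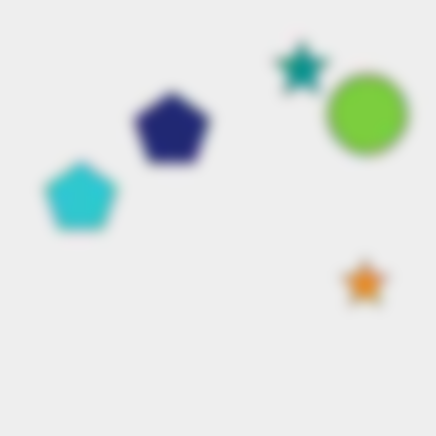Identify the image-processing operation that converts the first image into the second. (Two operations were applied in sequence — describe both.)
The image was degraded with heavy JPEG compression, then strongly gaussian-blurred.

Blocky 8×8 compression artifacts appear around shape edges and the flat background shows ringing — characteristic JPEG degradation. Shape edges and outlines are uniformly softened across the whole image.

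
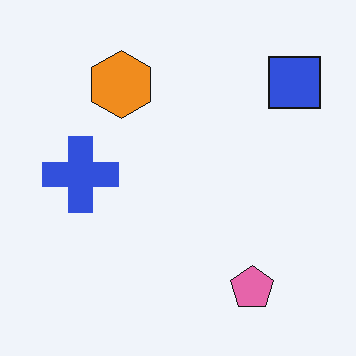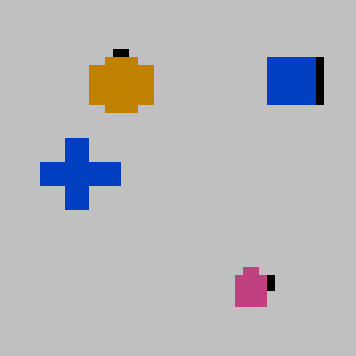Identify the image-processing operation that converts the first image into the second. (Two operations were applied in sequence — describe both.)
Aggressively posterized, then pixelated into visible square blocks.

Each flat color has snapped to a coarser quantized level — most visibly, the near-white background has dropped to a flat grey. Shapes are reduced to large square blocks; fine edges and outlines are lost — a downscale-then-upscale (mosaic) effect.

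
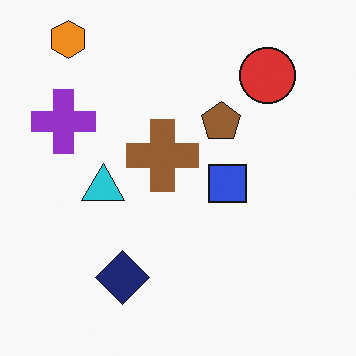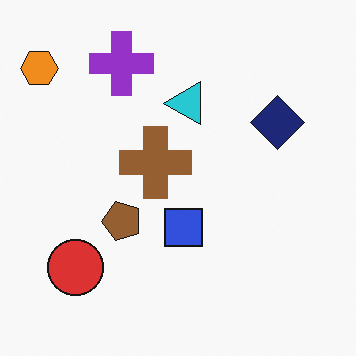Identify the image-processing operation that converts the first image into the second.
The second image is the first transposed (reflected across the top-left ↔ bottom-right diagonal).

Shapes have swapped their row and column positions — what was in the top-right is now in the bottom-left — a diagonal reflection.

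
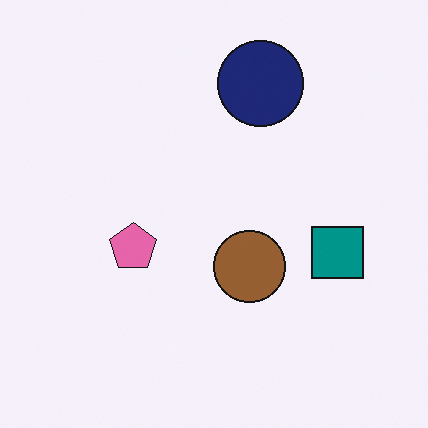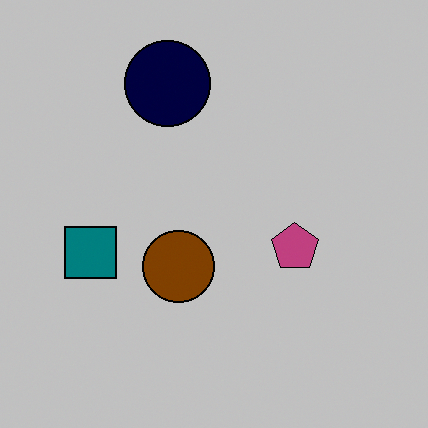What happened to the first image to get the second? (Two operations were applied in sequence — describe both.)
Flipped horizontally (left ↔ right), then aggressively posterized.

The teal square is in the right of the first image and the left of the second — shapes on opposite sides of the vertical midline have swapped in a mirror flip. Each flat color has snapped to a coarser quantized level — most visibly, the near-white background has dropped to a flat grey.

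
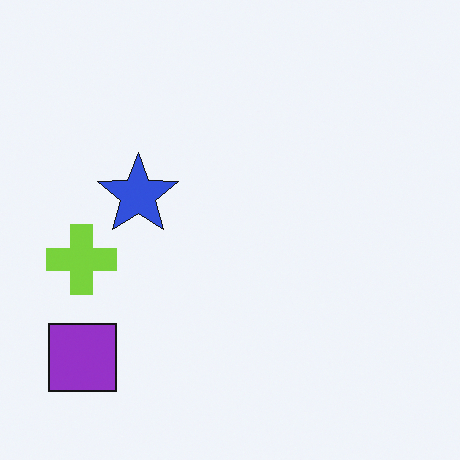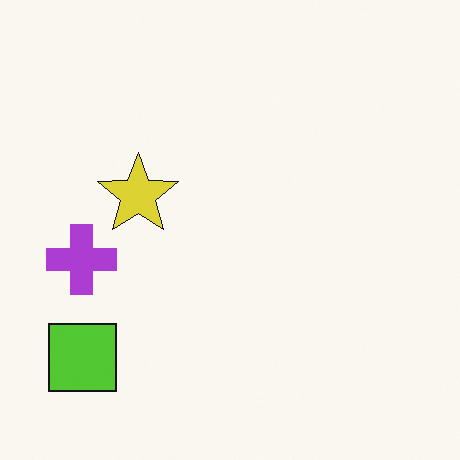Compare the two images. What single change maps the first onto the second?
The image was hue-shifted by a large amount.

Every shape's color has rotated by the same amount around the hue wheel — a uniform hue shift.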